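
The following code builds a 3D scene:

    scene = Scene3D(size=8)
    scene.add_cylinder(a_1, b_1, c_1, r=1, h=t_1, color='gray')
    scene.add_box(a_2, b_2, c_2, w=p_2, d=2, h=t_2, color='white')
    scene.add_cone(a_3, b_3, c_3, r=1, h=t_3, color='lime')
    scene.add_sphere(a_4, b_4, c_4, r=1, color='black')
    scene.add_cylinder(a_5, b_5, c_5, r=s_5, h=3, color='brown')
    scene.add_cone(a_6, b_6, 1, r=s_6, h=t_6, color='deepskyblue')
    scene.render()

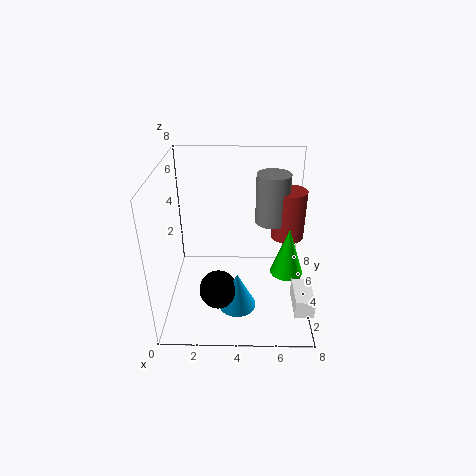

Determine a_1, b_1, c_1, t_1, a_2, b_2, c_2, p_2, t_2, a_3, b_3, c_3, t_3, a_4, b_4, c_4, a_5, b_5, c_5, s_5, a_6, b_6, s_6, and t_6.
a_1 = 6, b_1 = 6, c_1 = 4, t_1 = 3, a_2 = 7, b_2 = 1, c_2 = 1, p_2 = 1, t_2 = 1, a_3 = 7, b_3 = 5, c_3 = 1, t_3 = 3, a_4 = 3, b_4 = 2, c_4 = 2, a_5 = 7, b_5 = 6, c_5 = 3, s_5 = 1, a_6 = 4, b_6 = 2, s_6 = 1, t_6 = 2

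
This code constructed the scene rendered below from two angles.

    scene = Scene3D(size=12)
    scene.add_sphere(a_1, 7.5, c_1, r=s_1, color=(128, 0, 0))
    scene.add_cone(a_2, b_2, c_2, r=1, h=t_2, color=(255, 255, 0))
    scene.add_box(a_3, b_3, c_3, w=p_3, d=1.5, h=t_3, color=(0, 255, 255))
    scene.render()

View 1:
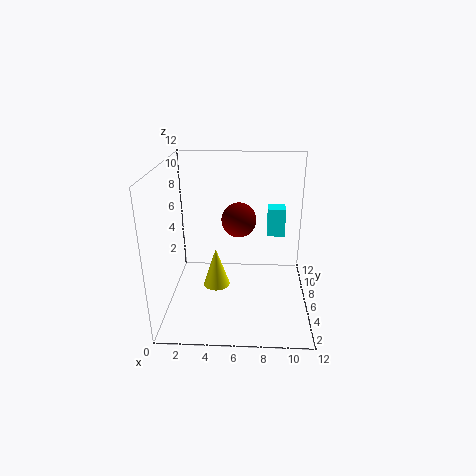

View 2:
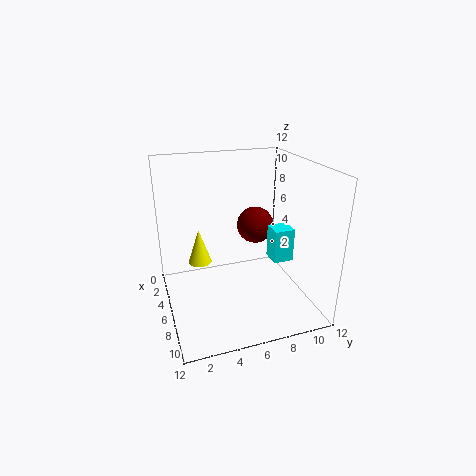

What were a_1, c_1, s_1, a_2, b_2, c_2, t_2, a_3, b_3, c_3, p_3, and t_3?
a_1 = 6; c_1 = 7; s_1 = 1.5; a_2 = 4.5; b_2 = 3; c_2 = 3.5; t_2 = 3; a_3 = 8.5; b_3 = 7.5; c_3 = 5.5; p_3 = 1.5; t_3 = 2.5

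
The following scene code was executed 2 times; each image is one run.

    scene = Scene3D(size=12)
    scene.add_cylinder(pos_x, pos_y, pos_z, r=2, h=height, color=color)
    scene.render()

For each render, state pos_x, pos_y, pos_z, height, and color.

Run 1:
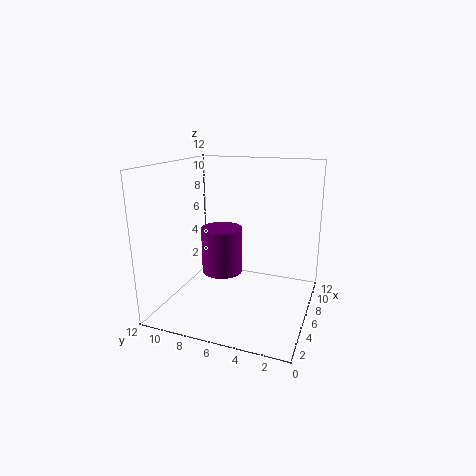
pos_x = 9.5, pos_y = 9, pos_z = 1, height = 4.5, color = 'purple'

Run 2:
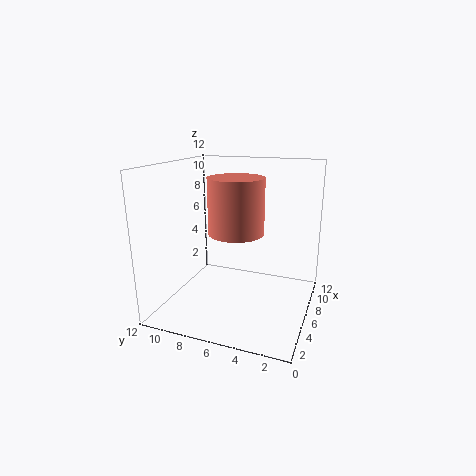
pos_x = 3, pos_y = 5, pos_z = 7.5, height = 4, color = 'salmon'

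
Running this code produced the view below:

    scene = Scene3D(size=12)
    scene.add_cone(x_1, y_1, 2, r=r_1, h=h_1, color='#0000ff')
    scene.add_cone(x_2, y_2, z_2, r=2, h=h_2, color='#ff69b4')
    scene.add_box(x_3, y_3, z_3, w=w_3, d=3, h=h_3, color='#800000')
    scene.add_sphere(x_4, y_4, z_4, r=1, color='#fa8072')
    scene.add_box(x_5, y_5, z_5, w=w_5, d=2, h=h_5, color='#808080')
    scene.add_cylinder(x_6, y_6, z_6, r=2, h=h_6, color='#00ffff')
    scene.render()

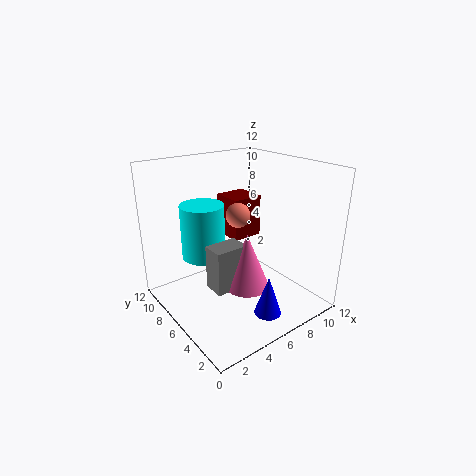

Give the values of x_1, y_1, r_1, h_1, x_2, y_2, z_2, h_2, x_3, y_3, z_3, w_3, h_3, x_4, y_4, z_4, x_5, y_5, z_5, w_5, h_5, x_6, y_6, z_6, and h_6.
x_1 = 5
y_1 = 1
r_1 = 1
h_1 = 3
x_2 = 7
y_2 = 6
z_2 = 1
h_2 = 5
x_3 = 8
y_3 = 9
z_3 = 4
w_3 = 3
h_3 = 4
x_4 = 6
y_4 = 6
z_4 = 8
x_5 = 4
y_5 = 6
z_5 = 1
w_5 = 3
h_5 = 4
x_6 = 5
y_6 = 10
z_6 = 3
h_6 = 5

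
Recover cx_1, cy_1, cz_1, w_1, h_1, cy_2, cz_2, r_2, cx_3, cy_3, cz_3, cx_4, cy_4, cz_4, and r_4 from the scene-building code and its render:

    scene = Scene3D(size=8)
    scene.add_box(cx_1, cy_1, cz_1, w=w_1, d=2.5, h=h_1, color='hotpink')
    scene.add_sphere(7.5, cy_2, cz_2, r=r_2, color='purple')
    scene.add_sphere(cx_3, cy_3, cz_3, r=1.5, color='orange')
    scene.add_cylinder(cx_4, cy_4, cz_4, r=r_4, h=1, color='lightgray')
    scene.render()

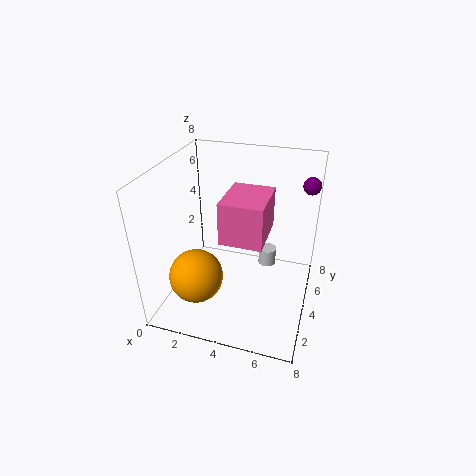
cx_1 = 4
cy_1 = 1
cz_1 = 5.5
w_1 = 2
h_1 = 2
cy_2 = 6.5
cz_2 = 6.5
r_2 = 0.5
cx_3 = 2
cy_3 = 2.5
cz_3 = 2
cx_4 = 5.5
cy_4 = 5
cz_4 = 2
r_4 = 0.5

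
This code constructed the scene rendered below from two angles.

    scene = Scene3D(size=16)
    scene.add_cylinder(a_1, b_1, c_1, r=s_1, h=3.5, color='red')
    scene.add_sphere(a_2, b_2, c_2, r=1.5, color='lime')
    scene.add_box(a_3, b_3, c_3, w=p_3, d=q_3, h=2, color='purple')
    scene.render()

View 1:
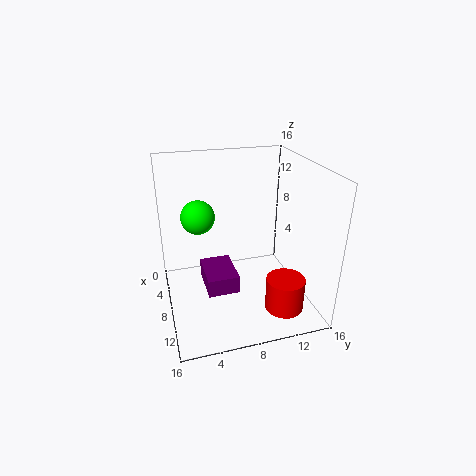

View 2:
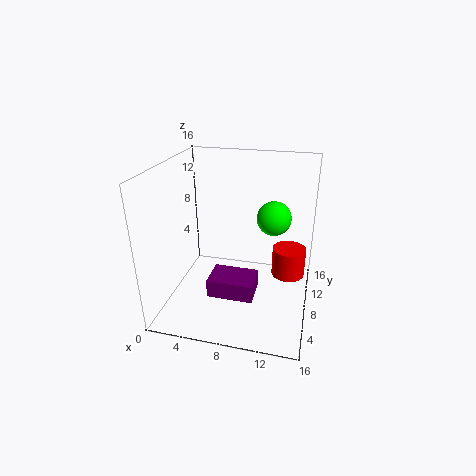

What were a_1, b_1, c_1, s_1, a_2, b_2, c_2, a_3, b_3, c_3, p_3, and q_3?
a_1 = 13.5, b_1 = 11.5, c_1 = 2, s_1 = 2, a_2 = 12.5, b_2 = 3, c_2 = 13, a_3 = 5.5, b_3 = 4, c_3 = 2.5, p_3 = 5, q_3 = 3.5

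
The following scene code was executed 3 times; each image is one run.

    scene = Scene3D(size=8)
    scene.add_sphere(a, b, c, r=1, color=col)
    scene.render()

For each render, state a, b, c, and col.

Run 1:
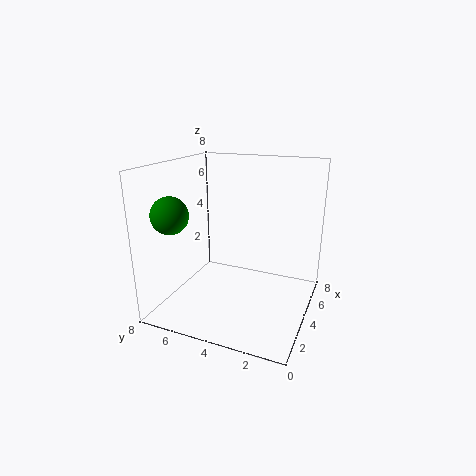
a = 2; b = 7; c = 5.5; col = 'green'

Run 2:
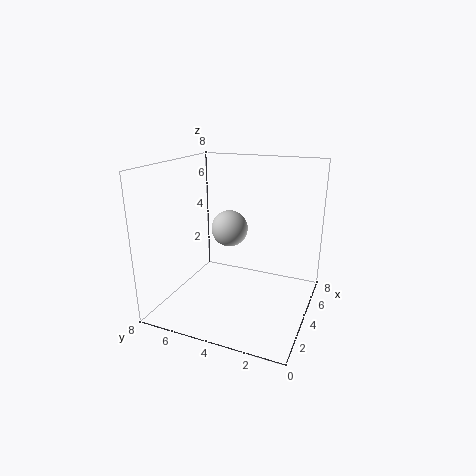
a = 4; b = 4.5; c = 4.5; col = 'lightgray'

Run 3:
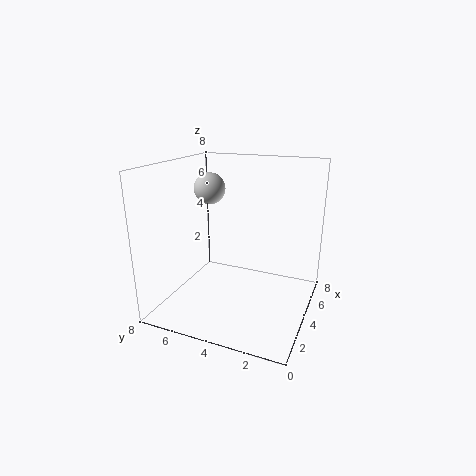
a = 6.5; b = 7; c = 6; col = 'lightgray'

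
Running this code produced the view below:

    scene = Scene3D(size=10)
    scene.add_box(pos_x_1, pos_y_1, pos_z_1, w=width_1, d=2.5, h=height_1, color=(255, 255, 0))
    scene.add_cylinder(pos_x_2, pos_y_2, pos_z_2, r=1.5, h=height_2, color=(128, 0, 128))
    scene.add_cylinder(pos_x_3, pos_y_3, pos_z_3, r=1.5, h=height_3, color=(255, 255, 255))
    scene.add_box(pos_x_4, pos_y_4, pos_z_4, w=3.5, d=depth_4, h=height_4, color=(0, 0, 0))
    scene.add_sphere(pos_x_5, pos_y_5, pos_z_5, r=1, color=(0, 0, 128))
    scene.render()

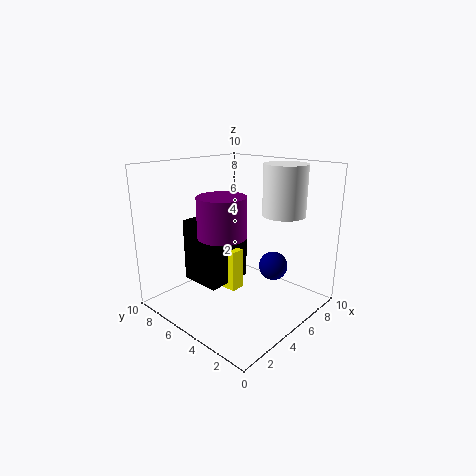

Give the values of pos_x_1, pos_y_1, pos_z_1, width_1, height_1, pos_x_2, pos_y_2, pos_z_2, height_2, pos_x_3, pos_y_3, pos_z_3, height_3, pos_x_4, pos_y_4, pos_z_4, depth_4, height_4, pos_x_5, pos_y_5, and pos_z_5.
pos_x_1 = 4.5
pos_y_1 = 5
pos_z_1 = 1
width_1 = 1
height_1 = 3
pos_x_2 = 2.5
pos_y_2 = 4
pos_z_2 = 6
height_2 = 2.5
pos_x_3 = 7.5
pos_y_3 = 3
pos_z_3 = 6.5
height_3 = 3.5
pos_x_4 = 3
pos_y_4 = 5.5
pos_z_4 = 1.5
depth_4 = 3
height_4 = 4.5
pos_x_5 = 6.5
pos_y_5 = 3
pos_z_5 = 3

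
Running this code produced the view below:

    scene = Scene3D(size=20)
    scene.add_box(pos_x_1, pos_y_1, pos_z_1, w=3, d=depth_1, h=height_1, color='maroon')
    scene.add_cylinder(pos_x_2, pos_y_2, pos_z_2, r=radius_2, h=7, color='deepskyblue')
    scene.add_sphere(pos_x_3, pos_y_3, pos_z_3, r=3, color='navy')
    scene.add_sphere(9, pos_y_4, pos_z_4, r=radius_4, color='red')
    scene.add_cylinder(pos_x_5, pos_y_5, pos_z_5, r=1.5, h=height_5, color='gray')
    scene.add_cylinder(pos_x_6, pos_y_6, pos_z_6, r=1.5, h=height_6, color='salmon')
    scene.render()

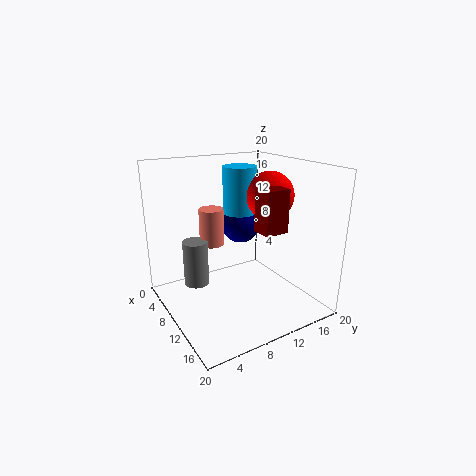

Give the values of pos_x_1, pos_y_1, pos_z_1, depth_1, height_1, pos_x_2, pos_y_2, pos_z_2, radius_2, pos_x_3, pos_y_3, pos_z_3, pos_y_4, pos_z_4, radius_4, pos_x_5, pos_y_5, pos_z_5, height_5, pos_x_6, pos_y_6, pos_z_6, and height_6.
pos_x_1 = 11; pos_y_1 = 12; pos_z_1 = 11; depth_1 = 3.5; height_1 = 6; pos_x_2 = 5.5; pos_y_2 = 13; pos_z_2 = 12; radius_2 = 2.5; pos_x_3 = 5; pos_y_3 = 13.5; pos_z_3 = 10; pos_y_4 = 16; pos_z_4 = 15; radius_4 = 3.5; pos_x_5 = 12.5; pos_y_5 = 2.5; pos_z_5 = 6.5; height_5 = 5.5; pos_x_6 = 12; pos_y_6 = 5; pos_z_6 = 11; height_6 = 4.5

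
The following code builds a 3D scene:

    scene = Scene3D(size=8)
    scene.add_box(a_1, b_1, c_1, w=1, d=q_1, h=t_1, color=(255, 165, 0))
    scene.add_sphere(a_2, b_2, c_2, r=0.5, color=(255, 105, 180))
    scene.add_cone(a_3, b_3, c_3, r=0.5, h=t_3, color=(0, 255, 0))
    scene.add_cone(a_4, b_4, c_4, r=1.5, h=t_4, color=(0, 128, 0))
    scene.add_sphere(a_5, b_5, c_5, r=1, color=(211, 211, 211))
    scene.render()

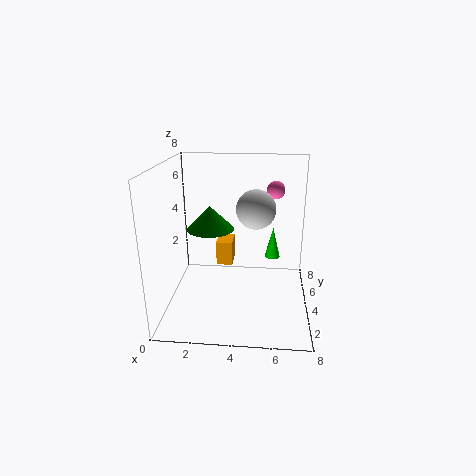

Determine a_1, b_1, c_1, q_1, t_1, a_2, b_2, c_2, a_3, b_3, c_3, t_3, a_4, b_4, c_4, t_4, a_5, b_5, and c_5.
a_1 = 2.5; b_1 = 5.5; c_1 = 1.5; q_1 = 1.5; t_1 = 1.5; a_2 = 6; b_2 = 5; c_2 = 6.5; a_3 = 6; b_3 = 7; c_3 = 1.5; t_3 = 2; a_4 = 2; b_4 = 6.5; c_4 = 3.5; t_4 = 1.5; a_5 = 5; b_5 = 3; c_5 = 6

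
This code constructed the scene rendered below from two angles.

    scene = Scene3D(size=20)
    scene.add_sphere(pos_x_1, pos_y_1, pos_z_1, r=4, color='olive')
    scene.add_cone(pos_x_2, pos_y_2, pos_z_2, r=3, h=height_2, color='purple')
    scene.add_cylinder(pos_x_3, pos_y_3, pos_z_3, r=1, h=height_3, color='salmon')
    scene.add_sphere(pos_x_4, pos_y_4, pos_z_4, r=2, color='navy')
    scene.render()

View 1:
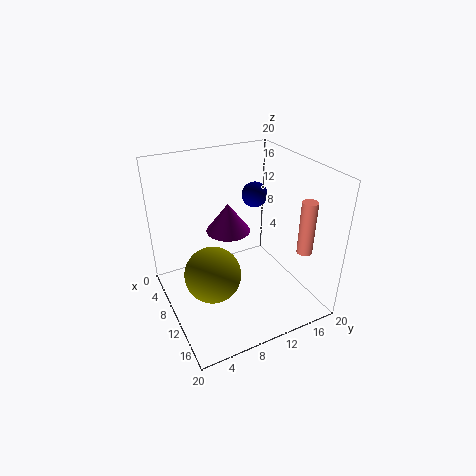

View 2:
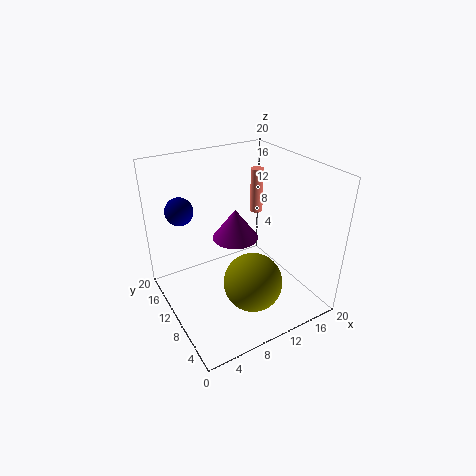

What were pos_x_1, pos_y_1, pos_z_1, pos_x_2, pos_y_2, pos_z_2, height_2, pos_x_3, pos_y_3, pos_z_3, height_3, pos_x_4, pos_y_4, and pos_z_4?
pos_x_1 = 10, pos_y_1 = 6, pos_z_1 = 5, pos_x_2 = 9, pos_y_2 = 9, pos_z_2 = 11, height_2 = 4, pos_x_3 = 17, pos_y_3 = 16, pos_z_3 = 10, height_3 = 7, pos_x_4 = 4, pos_y_4 = 16, pos_z_4 = 13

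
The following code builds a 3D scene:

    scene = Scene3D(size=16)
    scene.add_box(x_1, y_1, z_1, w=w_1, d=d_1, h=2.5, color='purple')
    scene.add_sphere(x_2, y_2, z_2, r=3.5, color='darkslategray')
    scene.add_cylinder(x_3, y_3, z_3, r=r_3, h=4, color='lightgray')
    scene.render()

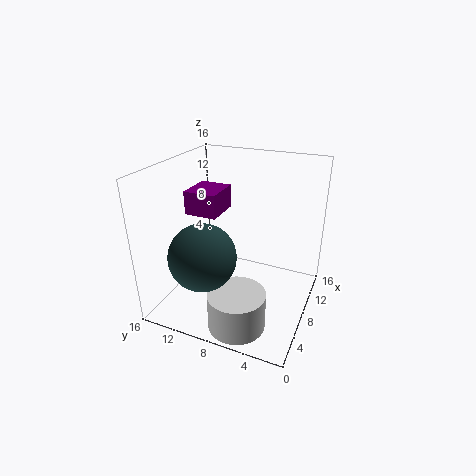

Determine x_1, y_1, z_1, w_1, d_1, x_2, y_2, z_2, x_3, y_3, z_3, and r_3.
x_1 = 5.5; y_1 = 9.5; z_1 = 11; w_1 = 4; d_1 = 3.5; x_2 = 3.5; y_2 = 10; z_2 = 7.5; x_3 = 3; y_3 = 6; z_3 = 0.5; r_3 = 3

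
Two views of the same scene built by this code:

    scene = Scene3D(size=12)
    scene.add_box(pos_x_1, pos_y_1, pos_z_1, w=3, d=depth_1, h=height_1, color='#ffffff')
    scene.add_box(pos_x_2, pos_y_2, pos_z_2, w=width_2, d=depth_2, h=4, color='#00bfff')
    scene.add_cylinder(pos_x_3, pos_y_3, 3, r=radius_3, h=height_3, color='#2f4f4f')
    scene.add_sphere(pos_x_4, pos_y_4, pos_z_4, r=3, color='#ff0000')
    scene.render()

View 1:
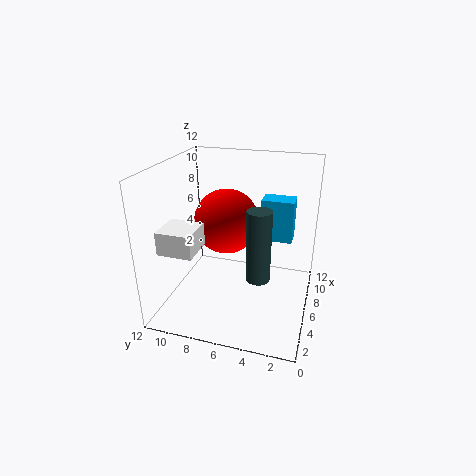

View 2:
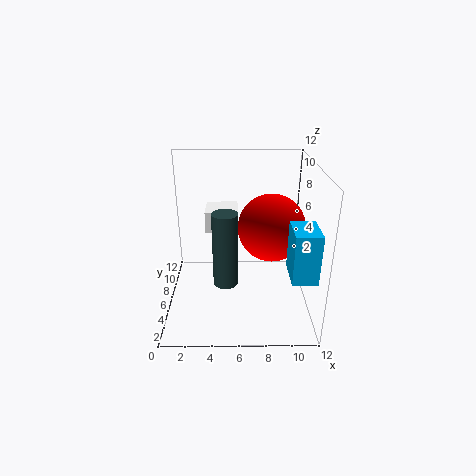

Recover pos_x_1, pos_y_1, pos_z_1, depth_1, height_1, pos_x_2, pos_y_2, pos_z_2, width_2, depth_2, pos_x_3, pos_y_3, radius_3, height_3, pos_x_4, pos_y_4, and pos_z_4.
pos_x_1 = 3, pos_y_1 = 9, pos_z_1 = 5, depth_1 = 3, height_1 = 2, pos_x_2 = 10, pos_y_2 = 2, pos_z_2 = 4, width_2 = 2, depth_2 = 3, pos_x_3 = 5, pos_y_3 = 4, radius_3 = 1, height_3 = 6, pos_x_4 = 9, pos_y_4 = 8, pos_z_4 = 6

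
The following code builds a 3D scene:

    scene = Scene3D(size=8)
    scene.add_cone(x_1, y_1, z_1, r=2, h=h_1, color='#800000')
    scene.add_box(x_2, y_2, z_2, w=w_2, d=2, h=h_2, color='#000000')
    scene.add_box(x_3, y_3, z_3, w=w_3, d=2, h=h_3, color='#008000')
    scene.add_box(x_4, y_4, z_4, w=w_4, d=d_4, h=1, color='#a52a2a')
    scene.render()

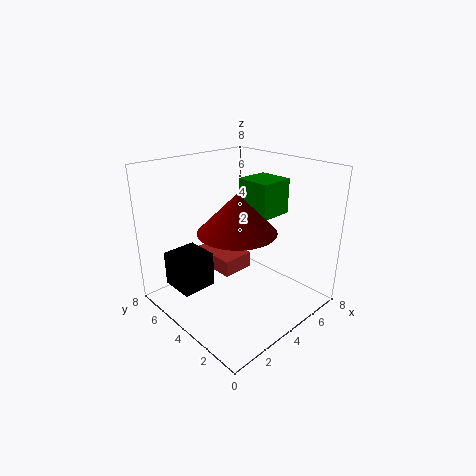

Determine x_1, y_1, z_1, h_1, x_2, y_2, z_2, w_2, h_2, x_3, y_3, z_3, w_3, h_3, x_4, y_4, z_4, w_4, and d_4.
x_1 = 3; y_1 = 3; z_1 = 5; h_1 = 2; x_2 = 1; y_2 = 5; z_2 = 1; w_2 = 2; h_2 = 2; x_3 = 5; y_3 = 3; z_3 = 5; w_3 = 2; h_3 = 2; x_4 = 4; y_4 = 5; z_4 = 1; w_4 = 2; d_4 = 3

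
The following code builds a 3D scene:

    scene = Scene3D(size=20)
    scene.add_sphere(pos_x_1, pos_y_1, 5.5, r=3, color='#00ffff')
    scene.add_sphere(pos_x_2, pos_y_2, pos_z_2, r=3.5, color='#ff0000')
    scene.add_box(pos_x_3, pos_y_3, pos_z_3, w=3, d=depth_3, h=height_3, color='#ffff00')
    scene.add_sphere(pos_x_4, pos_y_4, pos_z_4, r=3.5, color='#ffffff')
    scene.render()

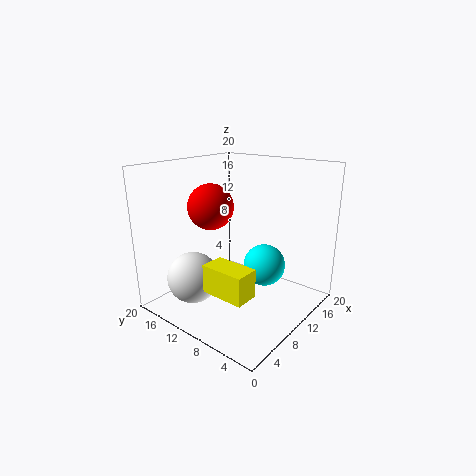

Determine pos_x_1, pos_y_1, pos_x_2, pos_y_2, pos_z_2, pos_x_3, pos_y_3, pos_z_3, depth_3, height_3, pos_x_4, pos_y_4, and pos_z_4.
pos_x_1 = 13
pos_y_1 = 7.5
pos_x_2 = 11.5
pos_y_2 = 16.5
pos_z_2 = 13
pos_x_3 = 1.5
pos_y_3 = 3
pos_z_3 = 6
depth_3 = 5.5
height_3 = 3.5
pos_x_4 = 4.5
pos_y_4 = 13.5
pos_z_4 = 5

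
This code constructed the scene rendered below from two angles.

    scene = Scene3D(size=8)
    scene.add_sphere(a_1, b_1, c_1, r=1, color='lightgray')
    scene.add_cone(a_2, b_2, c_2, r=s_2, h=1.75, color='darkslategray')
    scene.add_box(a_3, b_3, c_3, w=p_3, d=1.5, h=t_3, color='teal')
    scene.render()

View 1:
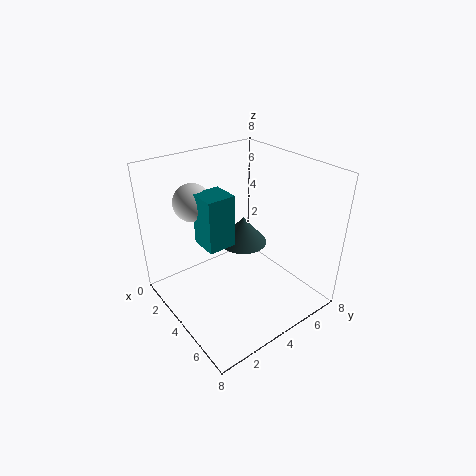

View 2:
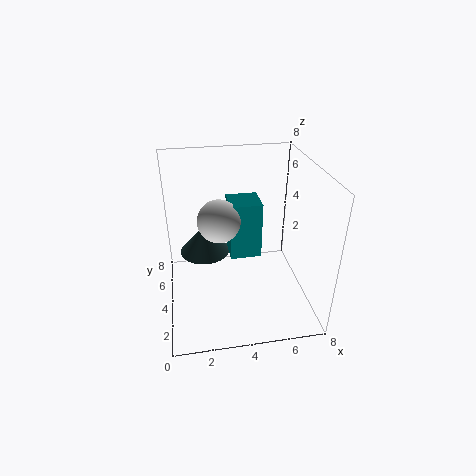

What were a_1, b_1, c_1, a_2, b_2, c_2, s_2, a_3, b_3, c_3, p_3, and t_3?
a_1 = 2.75
b_1 = 2
c_1 = 6.25
a_2 = 2.25
b_2 = 5.75
c_2 = 2.25
s_2 = 1.5
a_3 = 3.25
b_3 = 1.75
c_3 = 4.25
p_3 = 1.5
t_3 = 2.75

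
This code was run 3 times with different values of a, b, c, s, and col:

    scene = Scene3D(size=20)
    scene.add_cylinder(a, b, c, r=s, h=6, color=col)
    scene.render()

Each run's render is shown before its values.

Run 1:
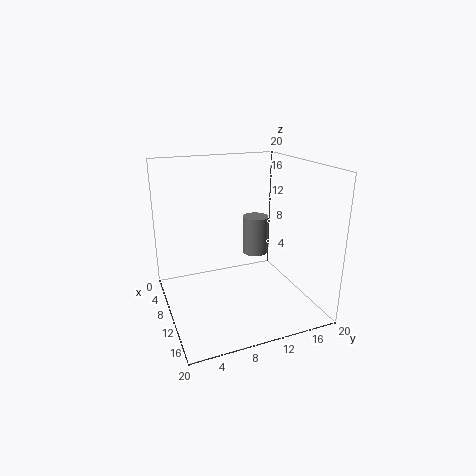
a = 5
b = 15
c = 5
s = 2
col = 'gray'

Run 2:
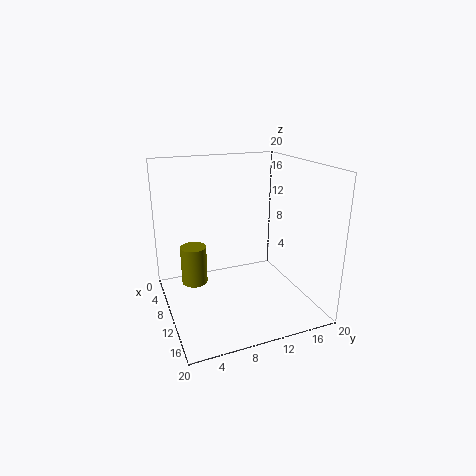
a = 4
b = 5
c = 1
s = 2
col = 'olive'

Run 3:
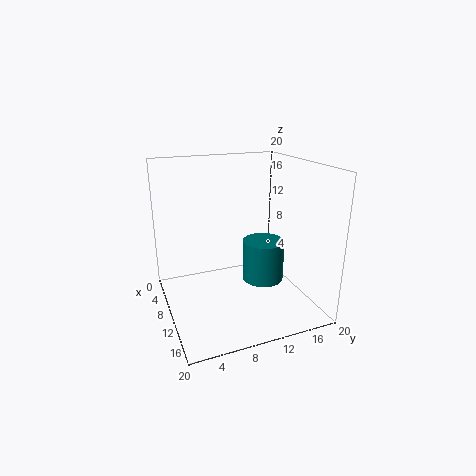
a = 10
b = 14
c = 3
s = 3
col = 'teal'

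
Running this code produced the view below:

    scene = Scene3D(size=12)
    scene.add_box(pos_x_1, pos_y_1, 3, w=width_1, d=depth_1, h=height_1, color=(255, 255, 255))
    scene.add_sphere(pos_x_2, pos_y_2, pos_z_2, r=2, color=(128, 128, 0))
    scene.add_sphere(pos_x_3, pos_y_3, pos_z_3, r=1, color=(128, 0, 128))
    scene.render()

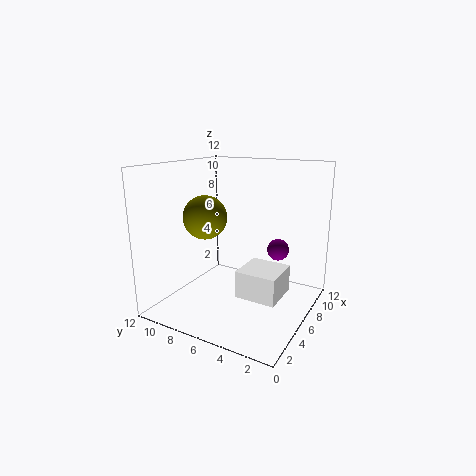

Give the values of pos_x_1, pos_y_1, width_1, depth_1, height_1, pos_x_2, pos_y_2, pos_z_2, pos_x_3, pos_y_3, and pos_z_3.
pos_x_1 = 2, pos_y_1 = 1, width_1 = 3, depth_1 = 3, height_1 = 2, pos_x_2 = 7, pos_y_2 = 10, pos_z_2 = 7, pos_x_3 = 10, pos_y_3 = 4, pos_z_3 = 4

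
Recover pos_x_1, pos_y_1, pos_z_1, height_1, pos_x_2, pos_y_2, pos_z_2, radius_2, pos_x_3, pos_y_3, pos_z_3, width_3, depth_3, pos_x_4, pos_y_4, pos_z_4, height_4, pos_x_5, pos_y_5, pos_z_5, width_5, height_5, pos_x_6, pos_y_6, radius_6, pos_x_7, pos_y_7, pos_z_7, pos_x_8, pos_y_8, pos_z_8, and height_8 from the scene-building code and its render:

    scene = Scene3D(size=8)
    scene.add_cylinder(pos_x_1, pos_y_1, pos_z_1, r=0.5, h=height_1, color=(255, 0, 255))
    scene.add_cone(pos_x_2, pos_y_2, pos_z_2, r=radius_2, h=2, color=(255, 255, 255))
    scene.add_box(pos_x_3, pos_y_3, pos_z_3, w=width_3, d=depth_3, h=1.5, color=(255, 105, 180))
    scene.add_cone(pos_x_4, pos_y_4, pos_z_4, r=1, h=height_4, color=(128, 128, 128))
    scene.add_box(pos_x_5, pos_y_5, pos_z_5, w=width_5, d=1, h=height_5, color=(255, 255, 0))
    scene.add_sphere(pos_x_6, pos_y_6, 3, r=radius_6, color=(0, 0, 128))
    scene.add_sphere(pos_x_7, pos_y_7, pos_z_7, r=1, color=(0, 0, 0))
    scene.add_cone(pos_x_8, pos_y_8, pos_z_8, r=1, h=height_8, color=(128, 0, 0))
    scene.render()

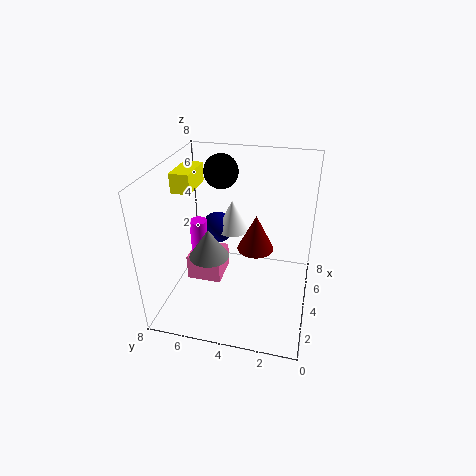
pos_x_1 = 4.5, pos_y_1 = 6.5, pos_z_1 = 1.5, height_1 = 3, pos_x_2 = 6.5, pos_y_2 = 5, pos_z_2 = 3, radius_2 = 1, pos_x_3 = 3.5, pos_y_3 = 5, pos_z_3 = 1, width_3 = 2, depth_3 = 2, pos_x_4 = 2, pos_y_4 = 5, pos_z_4 = 4, height_4 = 1.5, pos_x_5 = 2.5, pos_y_5 = 6, pos_z_5 = 7, width_5 = 2, height_5 = 1, pos_x_6 = 6.5, pos_y_6 = 6, radius_6 = 1, pos_x_7 = 6, pos_y_7 = 5.5, pos_z_7 = 7, pos_x_8 = 4, pos_y_8 = 3, pos_z_8 = 3.5, height_8 = 2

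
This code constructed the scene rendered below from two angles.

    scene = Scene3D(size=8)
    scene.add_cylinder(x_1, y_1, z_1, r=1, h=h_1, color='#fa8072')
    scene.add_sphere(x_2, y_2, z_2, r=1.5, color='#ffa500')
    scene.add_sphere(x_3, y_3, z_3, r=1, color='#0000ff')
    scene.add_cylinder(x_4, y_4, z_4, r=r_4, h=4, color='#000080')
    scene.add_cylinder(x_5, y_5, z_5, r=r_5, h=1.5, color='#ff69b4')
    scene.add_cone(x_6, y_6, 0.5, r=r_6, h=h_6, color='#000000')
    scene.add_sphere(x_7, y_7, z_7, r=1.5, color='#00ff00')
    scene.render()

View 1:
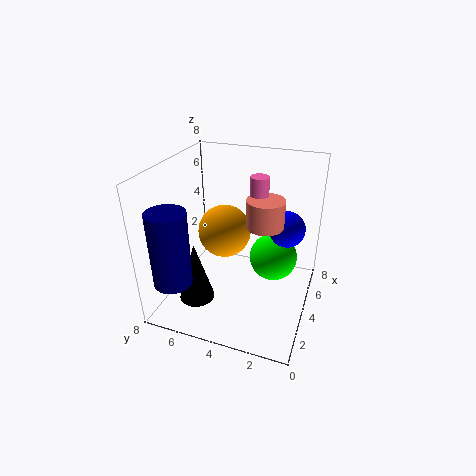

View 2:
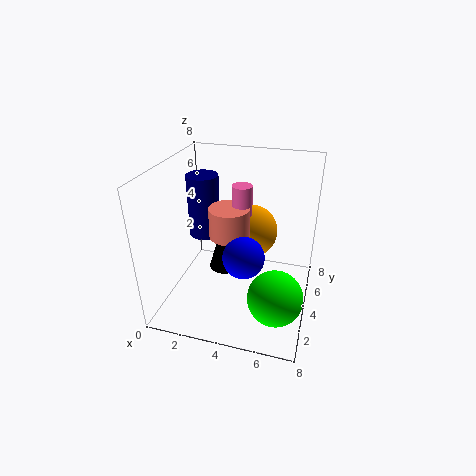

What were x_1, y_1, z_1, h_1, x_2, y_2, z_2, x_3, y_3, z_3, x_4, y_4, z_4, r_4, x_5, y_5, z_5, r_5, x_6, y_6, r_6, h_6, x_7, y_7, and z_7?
x_1 = 4, y_1 = 2.5, z_1 = 5, h_1 = 1.5, x_2 = 4.5, y_2 = 5, z_2 = 4, x_3 = 5, y_3 = 1.5, z_3 = 4.5, x_4 = 1, y_4 = 6.5, z_4 = 2.5, r_4 = 1, x_5 = 4.5, y_5 = 3, z_5 = 6, r_5 = 0.5, x_6 = 2.5, y_6 = 6, r_6 = 1, h_6 = 3.5, x_7 = 6.5, y_7 = 2.5, z_7 = 1.5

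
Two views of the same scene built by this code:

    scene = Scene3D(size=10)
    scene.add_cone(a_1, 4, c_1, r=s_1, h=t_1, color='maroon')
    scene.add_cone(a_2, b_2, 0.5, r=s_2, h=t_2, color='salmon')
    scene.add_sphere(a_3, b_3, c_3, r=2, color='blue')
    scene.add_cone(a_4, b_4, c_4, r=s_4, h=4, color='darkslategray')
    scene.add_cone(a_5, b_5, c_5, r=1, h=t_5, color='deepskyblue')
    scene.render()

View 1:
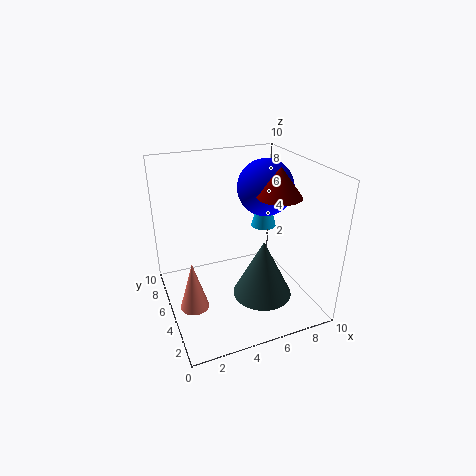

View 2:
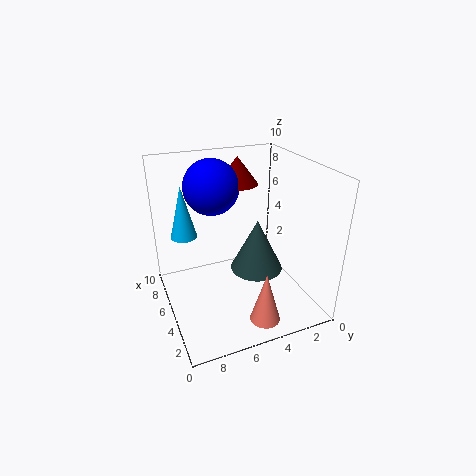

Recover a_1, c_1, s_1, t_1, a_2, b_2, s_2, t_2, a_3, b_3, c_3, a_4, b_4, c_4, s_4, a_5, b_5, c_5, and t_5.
a_1 = 7.5; c_1 = 8; s_1 = 1.5; t_1 = 2; a_2 = 1.5; b_2 = 4.5; s_2 = 1; t_2 = 3.5; a_3 = 7.5; b_3 = 6; c_3 = 8; a_4 = 6; b_4 = 3; c_4 = 1.5; s_4 = 2; a_5 = 8.5; b_5 = 8; c_5 = 4; t_5 = 4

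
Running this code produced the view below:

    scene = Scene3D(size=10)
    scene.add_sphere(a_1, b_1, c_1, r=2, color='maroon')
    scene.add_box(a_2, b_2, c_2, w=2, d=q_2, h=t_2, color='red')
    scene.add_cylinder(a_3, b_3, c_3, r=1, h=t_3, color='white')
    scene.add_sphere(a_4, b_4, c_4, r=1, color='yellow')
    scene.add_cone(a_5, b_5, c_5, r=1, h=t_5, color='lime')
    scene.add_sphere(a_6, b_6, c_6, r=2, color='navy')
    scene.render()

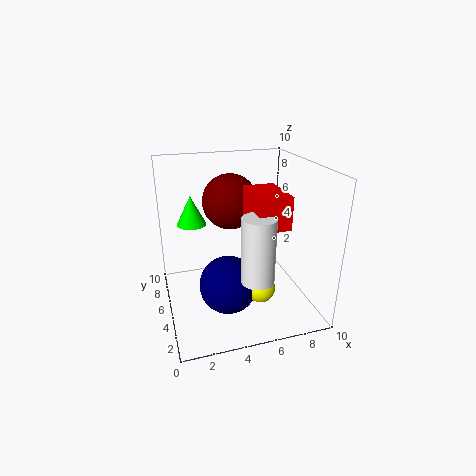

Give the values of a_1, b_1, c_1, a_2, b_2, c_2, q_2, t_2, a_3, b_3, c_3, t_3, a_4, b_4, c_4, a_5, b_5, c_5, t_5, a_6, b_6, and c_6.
a_1 = 5
b_1 = 7
c_1 = 7
a_2 = 5
b_2 = 1
c_2 = 7
q_2 = 3
t_2 = 2
a_3 = 5
b_3 = 1
c_3 = 4
t_3 = 4
a_4 = 6
b_4 = 3
c_4 = 2
a_5 = 2
b_5 = 6
c_5 = 6
t_5 = 2
a_6 = 4
b_6 = 4
c_6 = 2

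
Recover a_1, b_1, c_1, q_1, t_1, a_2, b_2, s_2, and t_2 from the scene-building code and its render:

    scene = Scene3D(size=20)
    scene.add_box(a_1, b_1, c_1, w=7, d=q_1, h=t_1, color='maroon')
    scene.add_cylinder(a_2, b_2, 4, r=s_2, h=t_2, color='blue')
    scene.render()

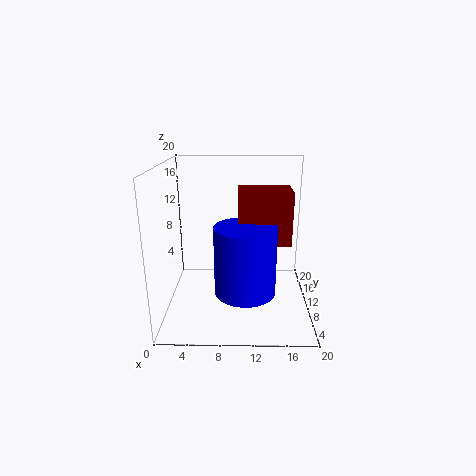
a_1 = 10; b_1 = 7; c_1 = 10; q_1 = 5; t_1 = 7; a_2 = 11; b_2 = 6; s_2 = 4; t_2 = 9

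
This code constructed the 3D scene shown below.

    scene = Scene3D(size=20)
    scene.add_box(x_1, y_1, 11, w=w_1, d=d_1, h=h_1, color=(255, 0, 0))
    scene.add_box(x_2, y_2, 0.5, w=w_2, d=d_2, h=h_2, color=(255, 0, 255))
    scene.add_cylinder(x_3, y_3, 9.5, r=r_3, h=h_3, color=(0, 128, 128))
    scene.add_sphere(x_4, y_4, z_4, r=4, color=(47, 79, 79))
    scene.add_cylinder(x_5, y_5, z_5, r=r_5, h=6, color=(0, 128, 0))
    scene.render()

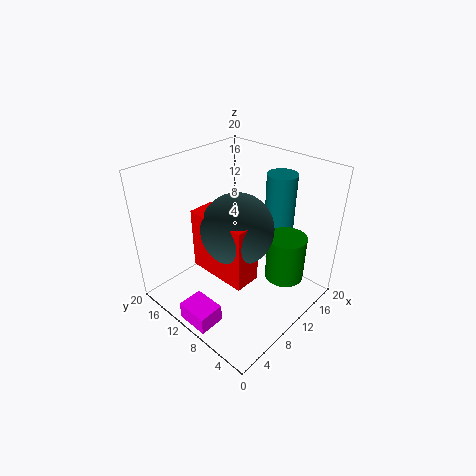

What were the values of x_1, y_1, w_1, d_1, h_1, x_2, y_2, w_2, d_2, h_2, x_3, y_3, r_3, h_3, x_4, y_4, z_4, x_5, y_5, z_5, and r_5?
x_1 = 1.5; y_1 = 2; w_1 = 3; d_1 = 7; h_1 = 7; x_2 = 0.5; y_2 = 7.5; w_2 = 3.5; d_2 = 4.5; h_2 = 2.5; x_3 = 14.5; y_3 = 6.5; r_3 = 2; h_3 = 9.5; x_4 = 4.5; y_4 = 5; z_4 = 16; x_5 = 11.5; y_5 = 3; z_5 = 6.5; r_5 = 2.5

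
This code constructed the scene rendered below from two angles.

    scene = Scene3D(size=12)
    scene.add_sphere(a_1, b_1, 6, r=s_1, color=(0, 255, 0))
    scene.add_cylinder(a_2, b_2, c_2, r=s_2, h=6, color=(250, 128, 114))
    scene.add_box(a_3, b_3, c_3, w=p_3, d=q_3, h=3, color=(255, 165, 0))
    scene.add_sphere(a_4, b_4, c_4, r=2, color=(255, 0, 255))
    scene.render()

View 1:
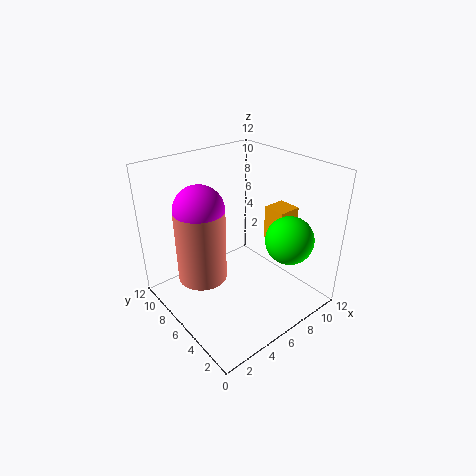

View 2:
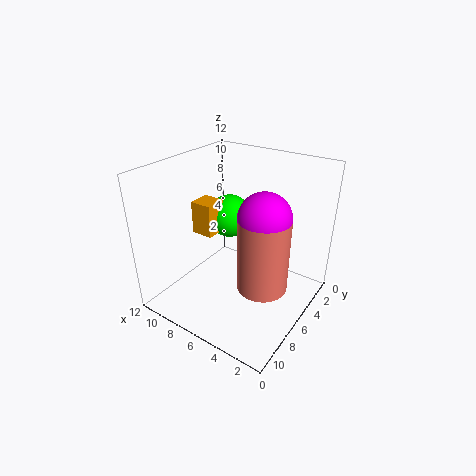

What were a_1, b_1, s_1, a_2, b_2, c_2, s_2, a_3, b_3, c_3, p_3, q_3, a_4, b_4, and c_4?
a_1 = 9; b_1 = 3; s_1 = 2; a_2 = 3; b_2 = 7; c_2 = 3; s_2 = 2; a_3 = 9; b_3 = 4; c_3 = 5; p_3 = 2; q_3 = 2; a_4 = 3; b_4 = 7; c_4 = 9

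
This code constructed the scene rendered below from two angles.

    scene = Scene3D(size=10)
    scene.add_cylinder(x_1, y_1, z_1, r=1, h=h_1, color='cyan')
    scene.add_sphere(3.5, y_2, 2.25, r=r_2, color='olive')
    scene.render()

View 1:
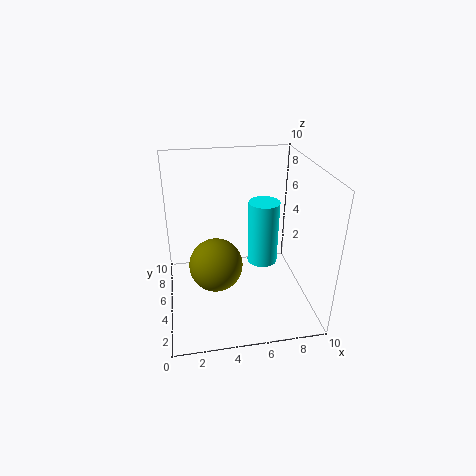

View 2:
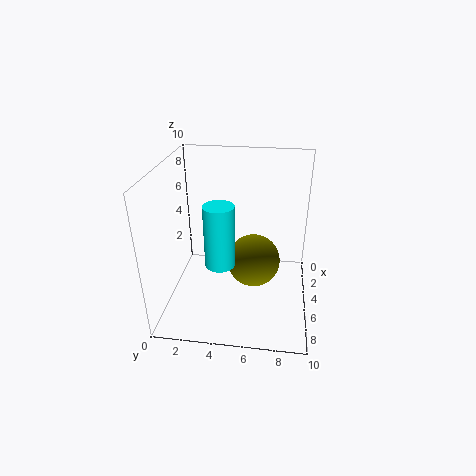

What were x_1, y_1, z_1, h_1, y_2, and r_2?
x_1 = 6.5
y_1 = 4
z_1 = 3.75
h_1 = 4.25
y_2 = 6
r_2 = 2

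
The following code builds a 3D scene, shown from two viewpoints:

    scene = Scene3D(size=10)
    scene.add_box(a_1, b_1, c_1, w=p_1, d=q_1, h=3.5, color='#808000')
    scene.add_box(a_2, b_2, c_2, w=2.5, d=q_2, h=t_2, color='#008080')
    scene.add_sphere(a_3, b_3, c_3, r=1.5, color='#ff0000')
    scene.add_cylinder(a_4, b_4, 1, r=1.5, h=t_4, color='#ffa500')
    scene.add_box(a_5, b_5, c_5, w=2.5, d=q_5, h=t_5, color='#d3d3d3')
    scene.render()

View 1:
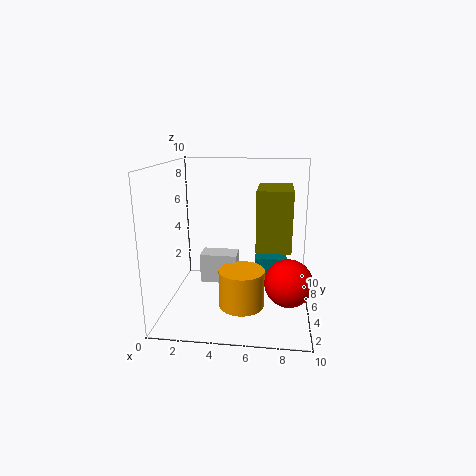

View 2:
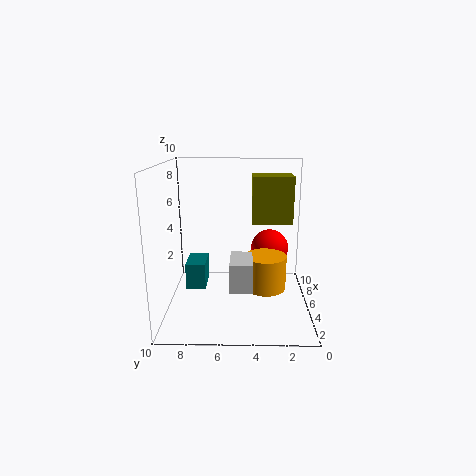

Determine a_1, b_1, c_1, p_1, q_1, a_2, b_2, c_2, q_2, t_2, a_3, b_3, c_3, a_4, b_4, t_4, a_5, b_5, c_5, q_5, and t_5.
a_1 = 6.5, b_1 = 1, c_1 = 5.5, p_1 = 2, q_1 = 3, a_2 = 6, b_2 = 7.5, c_2 = 0.5, q_2 = 1.5, t_2 = 2, a_3 = 8.5, b_3 = 2.5, c_3 = 3, a_4 = 5.5, b_4 = 3, t_4 = 2.5, a_5 = 2.5, b_5 = 4, c_5 = 2, q_5 = 1.5, t_5 = 2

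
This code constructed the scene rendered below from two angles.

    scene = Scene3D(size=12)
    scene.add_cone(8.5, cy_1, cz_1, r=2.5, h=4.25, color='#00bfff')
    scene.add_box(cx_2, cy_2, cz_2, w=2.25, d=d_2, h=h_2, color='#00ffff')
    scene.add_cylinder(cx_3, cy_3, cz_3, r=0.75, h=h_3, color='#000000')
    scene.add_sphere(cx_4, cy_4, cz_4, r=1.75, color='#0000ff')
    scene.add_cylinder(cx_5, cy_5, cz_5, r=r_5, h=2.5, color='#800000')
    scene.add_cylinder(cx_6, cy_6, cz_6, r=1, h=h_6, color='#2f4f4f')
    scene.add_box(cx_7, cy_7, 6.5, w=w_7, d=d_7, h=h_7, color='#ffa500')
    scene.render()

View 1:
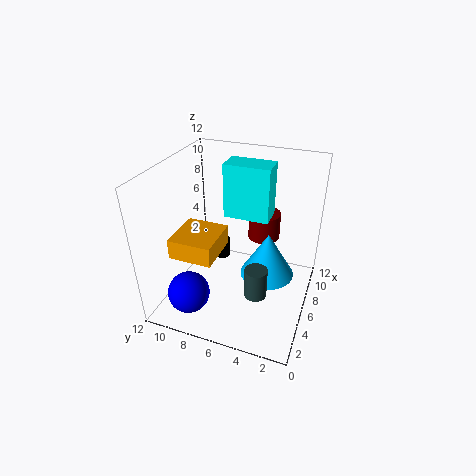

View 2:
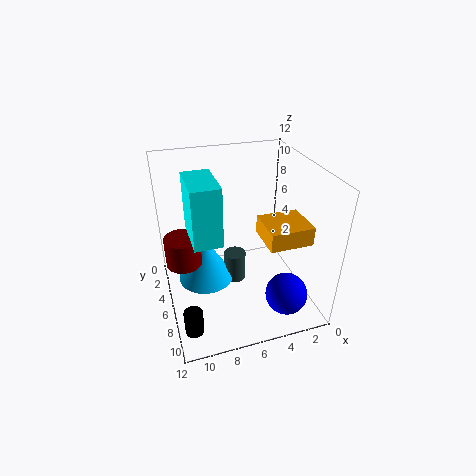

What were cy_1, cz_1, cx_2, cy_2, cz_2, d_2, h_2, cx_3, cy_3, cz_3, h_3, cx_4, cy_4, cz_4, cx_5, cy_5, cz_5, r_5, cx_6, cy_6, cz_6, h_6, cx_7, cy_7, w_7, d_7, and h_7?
cy_1 = 4
cz_1 = 1
cx_2 = 7.75
cy_2 = 4
cz_2 = 6.75
d_2 = 4
h_2 = 4.75
cx_3 = 10.75
cy_3 = 9.5
cz_3 = 0.25
h_3 = 2
cx_4 = 2.75
cy_4 = 9.25
cz_4 = 1.75
cx_5 = 10.5
cy_5 = 5
cz_5 = 3.75
r_5 = 1.5
cx_6 = 5.75
cy_6 = 4.25
cz_6 = 0.5
h_6 = 2.75
cx_7 = 1
cy_7 = 6.25
w_7 = 3.5
d_7 = 3.25
h_7 = 1.5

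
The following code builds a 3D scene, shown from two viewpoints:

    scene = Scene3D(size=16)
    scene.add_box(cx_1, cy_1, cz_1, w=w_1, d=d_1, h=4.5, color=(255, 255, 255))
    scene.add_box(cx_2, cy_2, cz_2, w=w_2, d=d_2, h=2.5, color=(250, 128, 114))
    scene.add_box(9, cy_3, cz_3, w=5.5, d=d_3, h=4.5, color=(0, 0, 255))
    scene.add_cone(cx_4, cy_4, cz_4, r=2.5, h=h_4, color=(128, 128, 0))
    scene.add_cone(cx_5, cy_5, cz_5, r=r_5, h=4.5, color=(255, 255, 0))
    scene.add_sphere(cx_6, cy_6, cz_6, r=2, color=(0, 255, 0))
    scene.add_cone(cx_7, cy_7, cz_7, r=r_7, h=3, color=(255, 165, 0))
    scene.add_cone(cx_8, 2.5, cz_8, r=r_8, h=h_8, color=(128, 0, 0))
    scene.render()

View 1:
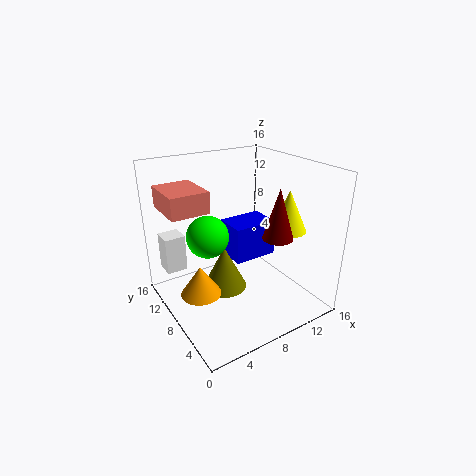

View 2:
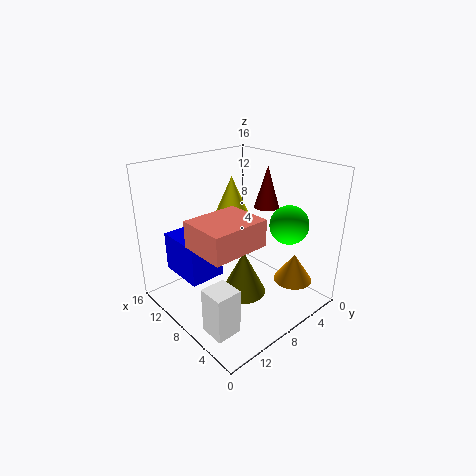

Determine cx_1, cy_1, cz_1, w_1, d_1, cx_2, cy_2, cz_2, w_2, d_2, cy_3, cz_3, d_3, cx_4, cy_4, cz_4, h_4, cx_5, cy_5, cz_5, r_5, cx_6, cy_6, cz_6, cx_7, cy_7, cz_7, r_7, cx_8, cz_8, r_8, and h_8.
cx_1 = 1.5; cy_1 = 13.5; cz_1 = 2.5; w_1 = 2.5; d_1 = 2.5; cx_2 = 1.5; cy_2 = 10.5; cz_2 = 10.5; w_2 = 4.5; d_2 = 5.5; cy_3 = 9.5; cz_3 = 3.5; d_3 = 4; cx_4 = 6.5; cy_4 = 8.5; cz_4 = 2; h_4 = 5; cx_5 = 12.5; cy_5 = 5; cz_5 = 9; r_5 = 2; cx_6 = 3; cy_6 = 5.5; cz_6 = 10.5; cx_7 = 2; cy_7 = 5.5; cz_7 = 4.5; r_7 = 2; cx_8 = 9; cz_8 = 10; r_8 = 1.5; h_8 = 5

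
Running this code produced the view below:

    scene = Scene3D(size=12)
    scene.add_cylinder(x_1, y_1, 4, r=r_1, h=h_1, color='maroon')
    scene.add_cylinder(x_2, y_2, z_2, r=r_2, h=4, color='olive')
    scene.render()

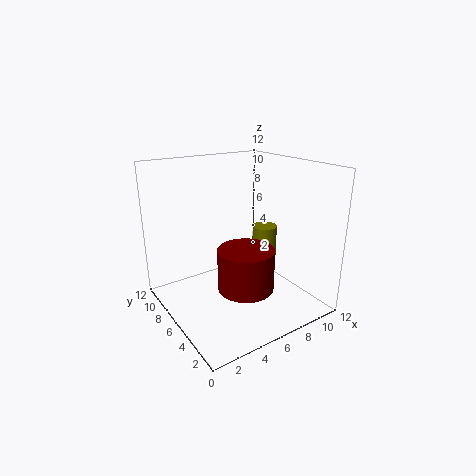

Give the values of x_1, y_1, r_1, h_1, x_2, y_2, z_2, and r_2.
x_1 = 4; y_1 = 2; r_1 = 2; h_1 = 3; x_2 = 8; y_2 = 5; z_2 = 3; r_2 = 1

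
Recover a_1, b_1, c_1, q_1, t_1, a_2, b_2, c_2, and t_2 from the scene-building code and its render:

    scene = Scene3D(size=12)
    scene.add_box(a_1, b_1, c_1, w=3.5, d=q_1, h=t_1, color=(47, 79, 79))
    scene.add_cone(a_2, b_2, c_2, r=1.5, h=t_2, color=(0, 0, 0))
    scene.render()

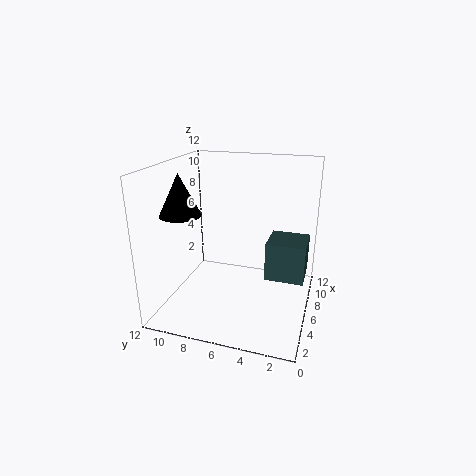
a_1 = 7.5, b_1 = 0.5, c_1 = 1.5, q_1 = 3.5, t_1 = 3.5, a_2 = 2, b_2 = 9, c_2 = 9, t_2 = 3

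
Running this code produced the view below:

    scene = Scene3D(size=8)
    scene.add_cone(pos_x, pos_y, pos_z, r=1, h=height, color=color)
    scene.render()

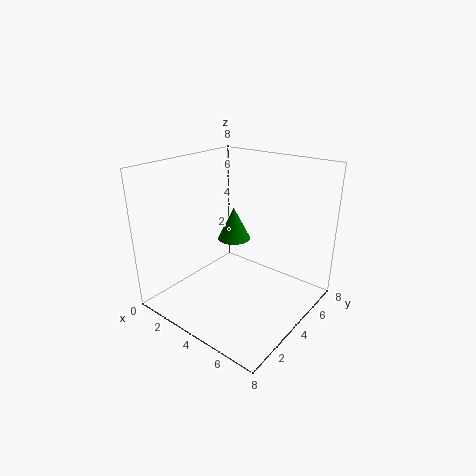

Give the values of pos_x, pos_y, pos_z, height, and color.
pos_x = 2.5, pos_y = 5.5, pos_z = 3, height = 2, color = 'green'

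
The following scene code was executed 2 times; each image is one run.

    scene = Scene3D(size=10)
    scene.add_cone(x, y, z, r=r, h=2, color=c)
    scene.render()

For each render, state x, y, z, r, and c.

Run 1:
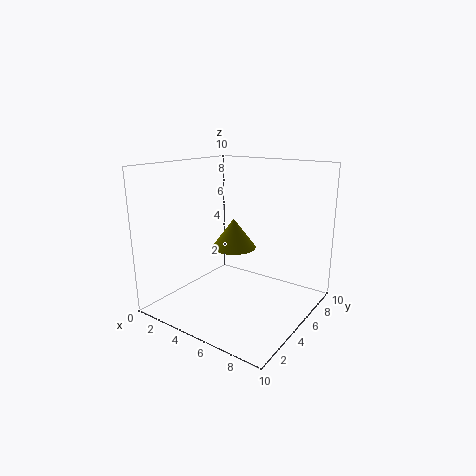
x = 5; y = 4.5; z = 4.5; r = 1.5; c = 'olive'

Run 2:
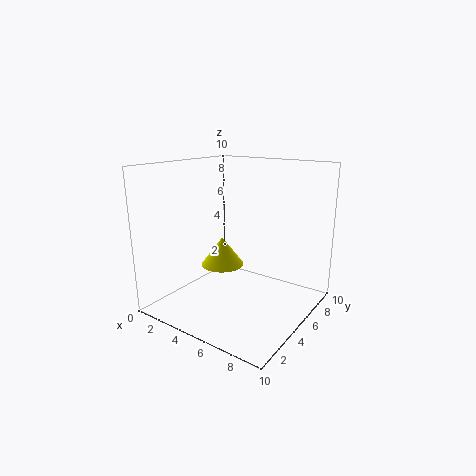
x = 4; y = 4.5; z = 3; r = 1.5; c = 'yellow'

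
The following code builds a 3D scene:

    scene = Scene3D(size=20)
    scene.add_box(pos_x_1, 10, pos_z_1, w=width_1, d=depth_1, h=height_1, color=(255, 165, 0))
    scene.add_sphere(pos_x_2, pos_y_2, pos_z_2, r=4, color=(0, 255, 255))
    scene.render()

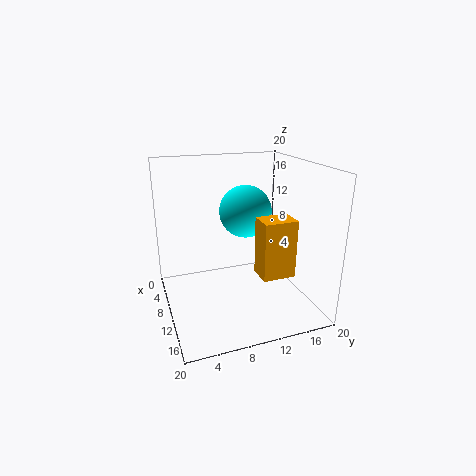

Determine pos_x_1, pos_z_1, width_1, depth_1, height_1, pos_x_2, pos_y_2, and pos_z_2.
pos_x_1 = 16
pos_z_1 = 8
width_1 = 3
depth_1 = 4
height_1 = 7
pos_x_2 = 5
pos_y_2 = 13
pos_z_2 = 12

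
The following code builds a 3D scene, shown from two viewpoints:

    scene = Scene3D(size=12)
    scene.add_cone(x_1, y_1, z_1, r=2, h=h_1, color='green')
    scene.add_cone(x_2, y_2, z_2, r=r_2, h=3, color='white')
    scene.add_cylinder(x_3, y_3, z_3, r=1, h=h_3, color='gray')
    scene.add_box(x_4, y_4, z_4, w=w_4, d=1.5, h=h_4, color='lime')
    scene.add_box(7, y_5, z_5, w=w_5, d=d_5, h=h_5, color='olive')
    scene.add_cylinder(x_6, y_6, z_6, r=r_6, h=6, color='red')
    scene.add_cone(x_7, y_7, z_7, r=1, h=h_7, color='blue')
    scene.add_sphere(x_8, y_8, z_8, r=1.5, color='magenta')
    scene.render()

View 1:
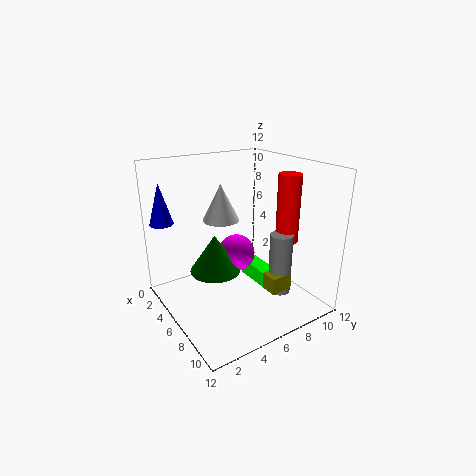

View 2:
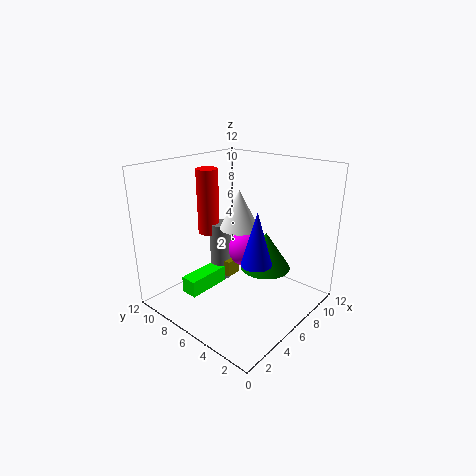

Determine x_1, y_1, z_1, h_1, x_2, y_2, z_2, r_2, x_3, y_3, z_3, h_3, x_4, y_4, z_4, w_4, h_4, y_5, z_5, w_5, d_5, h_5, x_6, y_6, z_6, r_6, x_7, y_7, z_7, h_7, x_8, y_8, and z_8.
x_1 = 6.5; y_1 = 3.5; z_1 = 4; h_1 = 3; x_2 = 5; y_2 = 5; z_2 = 7.5; r_2 = 1.5; x_3 = 7.5; y_3 = 9.5; z_3 = 0.5; h_3 = 5.5; x_4 = 3; y_4 = 8.5; z_4 = 0.5; w_4 = 4; h_4 = 1.5; y_5 = 8; z_5 = 1; w_5 = 1.5; d_5 = 2; h_5 = 1.5; x_6 = 7; y_6 = 10.5; z_6 = 5; r_6 = 1; x_7 = 2; y_7 = 1; z_7 = 7; h_7 = 3.5; x_8 = 6.5; y_8 = 5.5; z_8 = 5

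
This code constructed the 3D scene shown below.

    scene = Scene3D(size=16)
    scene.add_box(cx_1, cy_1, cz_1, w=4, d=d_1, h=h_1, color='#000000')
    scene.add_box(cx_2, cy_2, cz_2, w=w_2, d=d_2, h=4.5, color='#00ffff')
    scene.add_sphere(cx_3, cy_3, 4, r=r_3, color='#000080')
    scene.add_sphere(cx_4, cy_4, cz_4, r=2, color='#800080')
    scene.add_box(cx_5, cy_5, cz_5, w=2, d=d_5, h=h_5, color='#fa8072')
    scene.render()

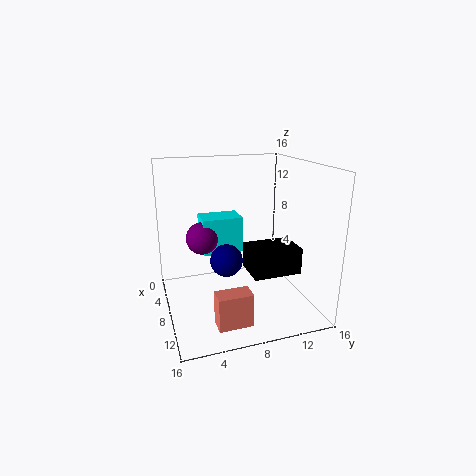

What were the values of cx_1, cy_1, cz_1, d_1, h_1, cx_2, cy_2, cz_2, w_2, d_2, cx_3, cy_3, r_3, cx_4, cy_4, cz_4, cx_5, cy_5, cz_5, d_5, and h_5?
cx_1 = 7, cy_1 = 9, cz_1 = 4, d_1 = 5.5, h_1 = 3, cx_2 = 0.5, cy_2 = 5, cz_2 = 4.5, w_2 = 3.5, d_2 = 5, cx_3 = 5, cy_3 = 7.5, r_3 = 2, cx_4 = 3, cy_4 = 5, cz_4 = 6.5, cx_5 = 12.5, cy_5 = 4, cz_5 = 1, d_5 = 3.5, h_5 = 3.5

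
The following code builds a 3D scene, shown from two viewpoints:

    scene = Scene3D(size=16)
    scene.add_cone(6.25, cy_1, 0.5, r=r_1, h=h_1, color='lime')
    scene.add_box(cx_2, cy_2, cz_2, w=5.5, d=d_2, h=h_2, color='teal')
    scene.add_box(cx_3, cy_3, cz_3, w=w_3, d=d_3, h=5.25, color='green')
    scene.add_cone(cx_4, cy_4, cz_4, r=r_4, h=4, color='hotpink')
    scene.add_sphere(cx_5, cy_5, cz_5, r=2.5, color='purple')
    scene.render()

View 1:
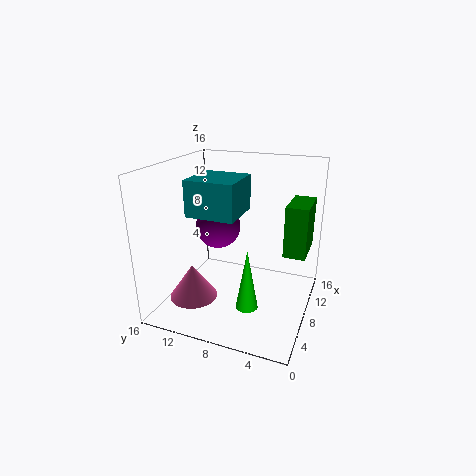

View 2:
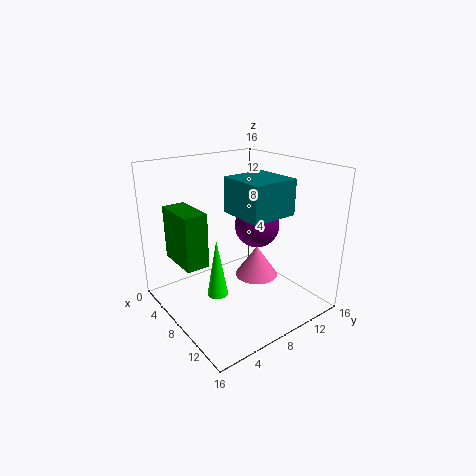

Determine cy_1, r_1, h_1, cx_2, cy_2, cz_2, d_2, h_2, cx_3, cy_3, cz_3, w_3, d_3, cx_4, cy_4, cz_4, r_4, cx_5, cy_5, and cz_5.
cy_1 = 6.25; r_1 = 1.25; h_1 = 7; cx_2 = 5.75; cy_2 = 7.75; cz_2 = 10.5; d_2 = 5.5; h_2 = 4; cx_3 = 6.25; cy_3 = 0.25; cz_3 = 7.5; w_3 = 4.5; d_3 = 2.25; cx_4 = 5.75; cy_4 = 12.75; cz_4 = 0.75; r_4 = 2.75; cx_5 = 8.25; cy_5 = 10.5; cz_5 = 9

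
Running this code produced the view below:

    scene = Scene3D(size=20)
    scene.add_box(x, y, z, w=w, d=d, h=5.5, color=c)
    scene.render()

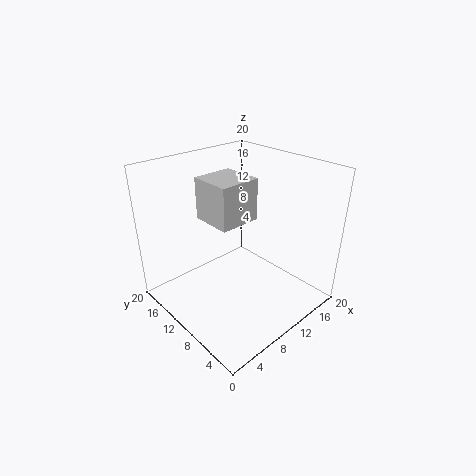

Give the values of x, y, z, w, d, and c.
x = 5.5; y = 7.5; z = 13.5; w = 5.5; d = 5.5; c = 'lightgray'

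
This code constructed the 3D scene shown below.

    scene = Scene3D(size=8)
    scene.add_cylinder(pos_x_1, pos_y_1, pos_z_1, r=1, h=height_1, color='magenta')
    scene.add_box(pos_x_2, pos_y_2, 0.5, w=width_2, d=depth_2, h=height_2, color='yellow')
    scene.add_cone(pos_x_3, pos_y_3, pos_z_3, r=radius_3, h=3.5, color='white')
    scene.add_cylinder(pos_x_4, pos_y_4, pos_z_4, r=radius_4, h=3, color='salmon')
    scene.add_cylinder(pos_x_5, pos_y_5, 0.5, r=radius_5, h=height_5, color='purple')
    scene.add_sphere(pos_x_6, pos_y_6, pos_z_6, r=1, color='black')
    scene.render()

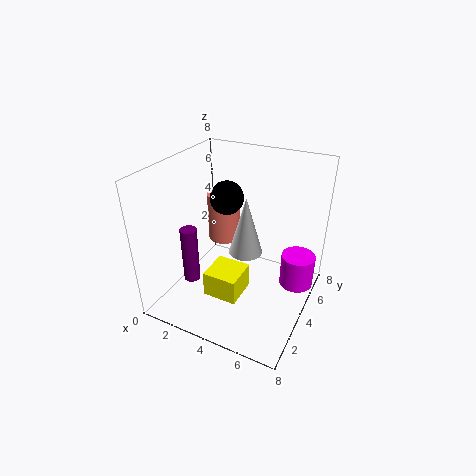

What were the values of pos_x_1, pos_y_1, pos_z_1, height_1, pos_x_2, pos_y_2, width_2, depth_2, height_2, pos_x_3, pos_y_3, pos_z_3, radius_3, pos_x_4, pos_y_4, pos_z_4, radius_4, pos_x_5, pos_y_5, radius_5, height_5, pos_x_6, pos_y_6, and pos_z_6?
pos_x_1 = 7
pos_y_1 = 6
pos_z_1 = 0.5
height_1 = 2
pos_x_2 = 2.5
pos_y_2 = 2.5
width_2 = 2
depth_2 = 2
height_2 = 1.5
pos_x_3 = 4
pos_y_3 = 5
pos_z_3 = 2.5
radius_3 = 1
pos_x_4 = 2
pos_y_4 = 6
pos_z_4 = 2.5
radius_4 = 1
pos_x_5 = 1
pos_y_5 = 3.5
radius_5 = 0.5
height_5 = 3.5
pos_x_6 = 2.5
pos_y_6 = 5.5
pos_z_6 = 5.5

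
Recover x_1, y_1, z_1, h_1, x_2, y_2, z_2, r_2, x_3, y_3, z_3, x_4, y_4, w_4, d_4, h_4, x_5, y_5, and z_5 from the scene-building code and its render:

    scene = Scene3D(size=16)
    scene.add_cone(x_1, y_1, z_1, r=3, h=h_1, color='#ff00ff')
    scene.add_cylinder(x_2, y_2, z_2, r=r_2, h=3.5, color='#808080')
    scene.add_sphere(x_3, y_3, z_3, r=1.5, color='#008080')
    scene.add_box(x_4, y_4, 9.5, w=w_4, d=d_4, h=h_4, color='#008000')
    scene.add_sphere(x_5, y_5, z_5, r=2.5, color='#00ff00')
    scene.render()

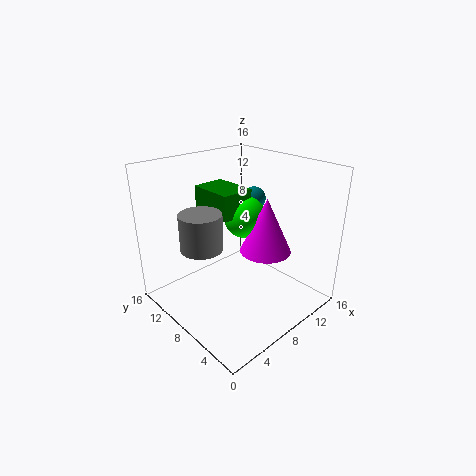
x_1 = 11.5; y_1 = 7; z_1 = 5.5; h_1 = 6.5; x_2 = 2; y_2 = 6.5; z_2 = 9.5; r_2 = 2; x_3 = 14.5; y_3 = 12; z_3 = 10; x_4 = 7.5; y_4 = 9.5; w_4 = 4; d_4 = 5.5; h_4 = 3; x_5 = 11; y_5 = 10; z_5 = 9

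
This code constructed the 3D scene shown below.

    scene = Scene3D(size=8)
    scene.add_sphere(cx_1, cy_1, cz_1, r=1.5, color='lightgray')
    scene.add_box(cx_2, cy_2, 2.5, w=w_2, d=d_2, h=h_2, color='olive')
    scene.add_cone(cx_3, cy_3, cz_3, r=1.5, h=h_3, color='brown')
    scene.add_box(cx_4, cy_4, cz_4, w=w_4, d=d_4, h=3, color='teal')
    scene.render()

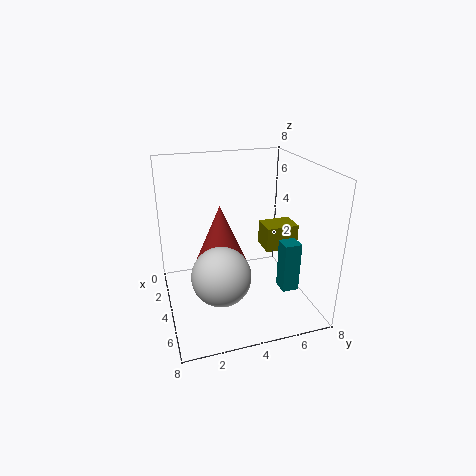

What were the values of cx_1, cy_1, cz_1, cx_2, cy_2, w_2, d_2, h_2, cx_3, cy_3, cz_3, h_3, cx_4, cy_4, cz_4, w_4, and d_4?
cx_1 = 6, cy_1 = 2.5, cz_1 = 3, cx_2 = 2, cy_2 = 6, w_2 = 1.5, d_2 = 2, h_2 = 1.5, cx_3 = 4, cy_3 = 3, cz_3 = 2.5, h_3 = 3.5, cx_4 = 4, cy_4 = 6.5, cz_4 = 0.5, w_4 = 1, d_4 = 1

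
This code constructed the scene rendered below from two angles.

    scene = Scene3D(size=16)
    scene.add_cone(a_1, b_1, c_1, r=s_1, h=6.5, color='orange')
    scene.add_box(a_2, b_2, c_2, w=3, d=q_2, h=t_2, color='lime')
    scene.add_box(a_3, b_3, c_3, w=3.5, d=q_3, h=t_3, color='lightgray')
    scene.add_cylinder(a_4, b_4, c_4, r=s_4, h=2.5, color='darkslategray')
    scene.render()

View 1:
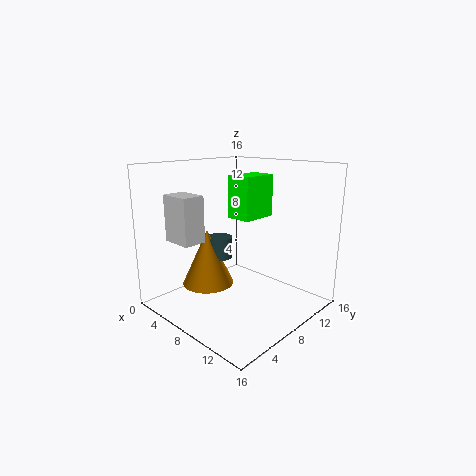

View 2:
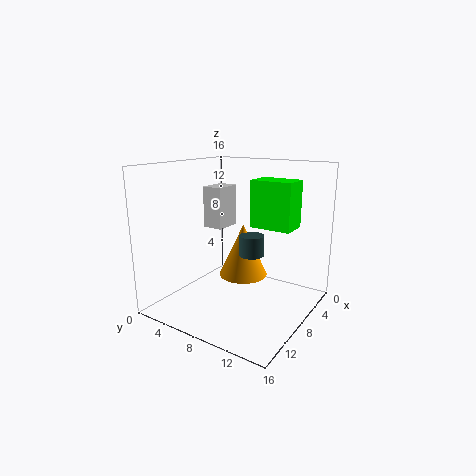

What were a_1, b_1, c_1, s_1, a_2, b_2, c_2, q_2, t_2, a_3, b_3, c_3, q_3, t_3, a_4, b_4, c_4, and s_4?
a_1 = 4.5, b_1 = 6.5, c_1 = 2, s_1 = 3, a_2 = 5, b_2 = 9.5, c_2 = 9.5, q_2 = 4.5, t_2 = 5, a_3 = 3, b_3 = 2, c_3 = 8, q_3 = 2.5, t_3 = 5, a_4 = 5, b_4 = 8, c_4 = 5, s_4 = 1.5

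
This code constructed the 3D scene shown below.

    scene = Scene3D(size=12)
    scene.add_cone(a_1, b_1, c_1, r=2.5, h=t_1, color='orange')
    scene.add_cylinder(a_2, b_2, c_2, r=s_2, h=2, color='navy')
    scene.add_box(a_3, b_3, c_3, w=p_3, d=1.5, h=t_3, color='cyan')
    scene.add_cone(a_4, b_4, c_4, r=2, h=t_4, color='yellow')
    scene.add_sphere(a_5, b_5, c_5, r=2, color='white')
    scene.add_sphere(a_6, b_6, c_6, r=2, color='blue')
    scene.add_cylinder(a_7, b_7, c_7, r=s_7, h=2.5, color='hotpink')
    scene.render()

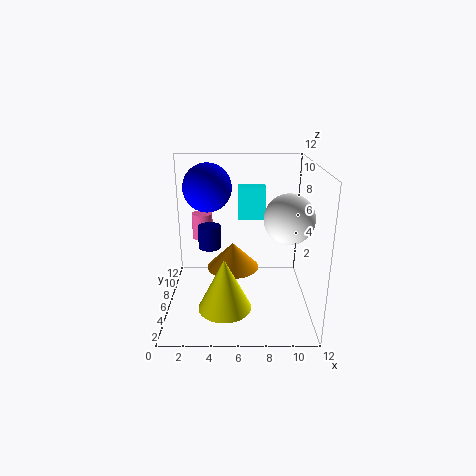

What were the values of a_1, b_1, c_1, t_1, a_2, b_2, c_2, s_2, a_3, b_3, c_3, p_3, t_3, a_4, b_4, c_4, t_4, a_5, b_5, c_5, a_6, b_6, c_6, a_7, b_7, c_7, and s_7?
a_1 = 5.5
b_1 = 9.5
c_1 = 1.5
t_1 = 2.5
a_2 = 3.5
b_2 = 7.5
c_2 = 4.5
s_2 = 1
a_3 = 6
b_3 = 9
c_3 = 6.5
p_3 = 2.5
t_3 = 3
a_4 = 5
b_4 = 2
c_4 = 2
t_4 = 4
a_5 = 10
b_5 = 5
c_5 = 8
a_6 = 3.5
b_6 = 7
c_6 = 10
a_7 = 2.5
b_7 = 11
c_7 = 4
s_7 = 1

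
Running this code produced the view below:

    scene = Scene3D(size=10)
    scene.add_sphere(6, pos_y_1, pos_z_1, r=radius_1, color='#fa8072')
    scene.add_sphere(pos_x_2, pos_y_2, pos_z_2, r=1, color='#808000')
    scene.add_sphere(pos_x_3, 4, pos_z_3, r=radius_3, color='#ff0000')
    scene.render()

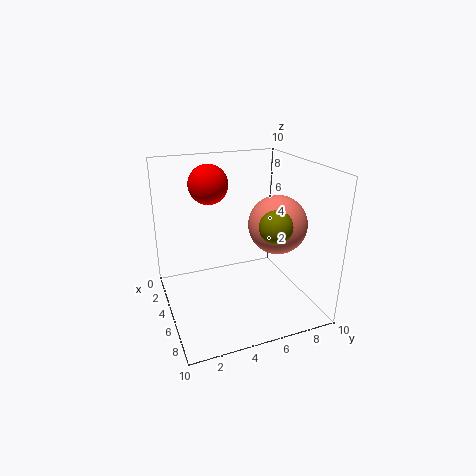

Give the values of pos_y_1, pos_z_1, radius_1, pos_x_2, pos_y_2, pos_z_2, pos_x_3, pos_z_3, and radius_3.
pos_y_1 = 7.5; pos_z_1 = 6; radius_1 = 2; pos_x_2 = 8.5; pos_y_2 = 6; pos_z_2 = 7; pos_x_3 = 1.5; pos_z_3 = 8; radius_3 = 1.5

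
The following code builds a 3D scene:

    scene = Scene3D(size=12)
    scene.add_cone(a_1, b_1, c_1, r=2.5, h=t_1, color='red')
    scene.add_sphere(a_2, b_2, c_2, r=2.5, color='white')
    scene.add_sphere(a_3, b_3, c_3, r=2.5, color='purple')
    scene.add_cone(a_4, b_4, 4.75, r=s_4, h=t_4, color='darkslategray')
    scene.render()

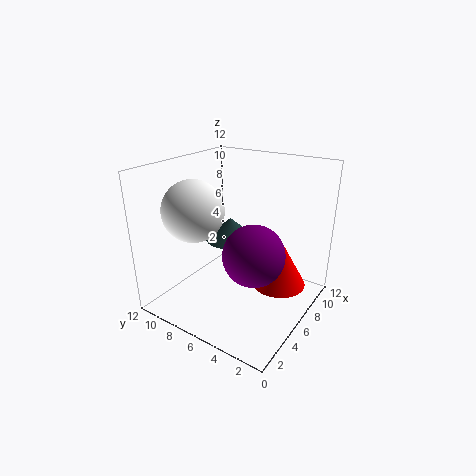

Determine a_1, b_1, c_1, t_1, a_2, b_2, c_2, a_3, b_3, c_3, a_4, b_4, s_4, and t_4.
a_1 = 9.5; b_1 = 3.75; c_1 = 0.5; t_1 = 4.5; a_2 = 3.75; b_2 = 8.75; c_2 = 8.5; a_3 = 5.25; b_3 = 4; c_3 = 5.25; a_4 = 7.75; b_4 = 8; s_4 = 2.25; t_4 = 2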